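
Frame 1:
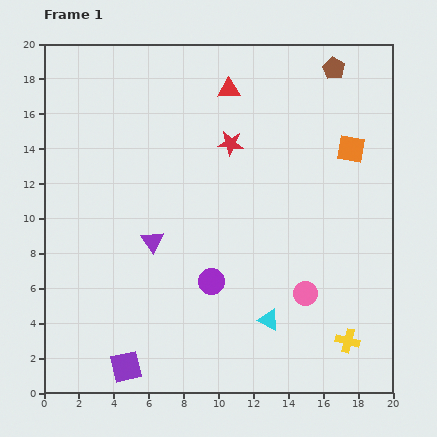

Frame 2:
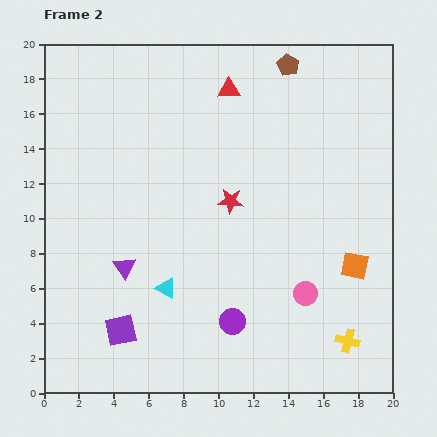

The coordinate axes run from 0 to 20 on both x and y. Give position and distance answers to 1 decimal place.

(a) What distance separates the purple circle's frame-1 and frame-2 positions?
2.6

The purple circle moved from (9.6, 6.4) to (10.8, 4.1), a distance of √(1.2² + 2.3²) ≈ 2.6.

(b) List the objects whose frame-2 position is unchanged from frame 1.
the red triangle, the yellow cross, the pink circle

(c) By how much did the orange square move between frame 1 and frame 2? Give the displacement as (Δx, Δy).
(0.2, -6.7)

The orange square was at (17.6, 14.0) in frame 1 and (17.8, 7.3) in frame 2.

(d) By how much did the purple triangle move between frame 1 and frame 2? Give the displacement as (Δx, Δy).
(-1.6, -1.5)

The purple triangle was at (6.2, 8.7) in frame 1 and (4.6, 7.2) in frame 2.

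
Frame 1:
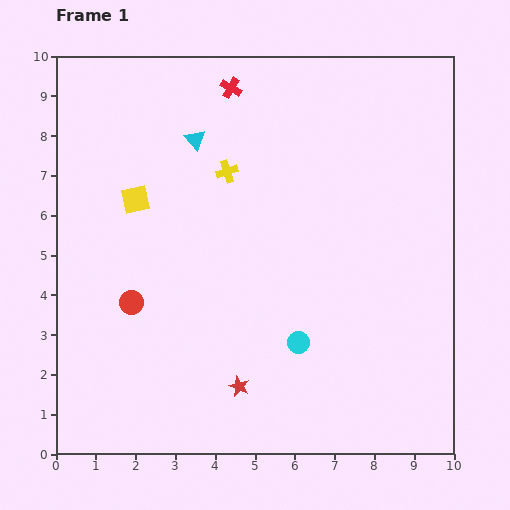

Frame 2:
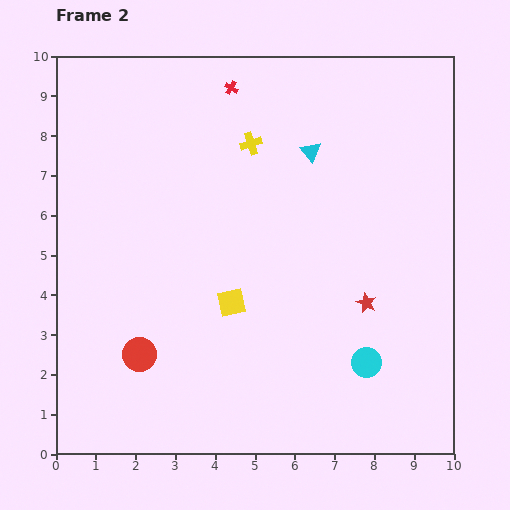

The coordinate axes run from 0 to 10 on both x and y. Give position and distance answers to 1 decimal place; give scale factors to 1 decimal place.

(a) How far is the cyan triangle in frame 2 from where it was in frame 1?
2.9

The cyan triangle moved from (3.5, 7.9) to (6.4, 7.6), a distance of √(2.9² + 0.3²) ≈ 2.9.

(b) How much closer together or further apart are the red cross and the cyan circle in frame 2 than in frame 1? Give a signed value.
+1.1

Distance in frame 1: 6.6. Distance in frame 2: 7.7.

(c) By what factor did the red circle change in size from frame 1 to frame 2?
1.4×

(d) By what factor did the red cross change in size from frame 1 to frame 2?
0.6×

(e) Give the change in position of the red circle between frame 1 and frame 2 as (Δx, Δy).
(0.2, -1.3)

The red circle was at (1.9, 3.8) in frame 1 and (2.1, 2.5) in frame 2.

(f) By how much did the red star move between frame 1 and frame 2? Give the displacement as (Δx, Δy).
(3.2, 2.1)

The red star was at (4.6, 1.7) in frame 1 and (7.8, 3.8) in frame 2.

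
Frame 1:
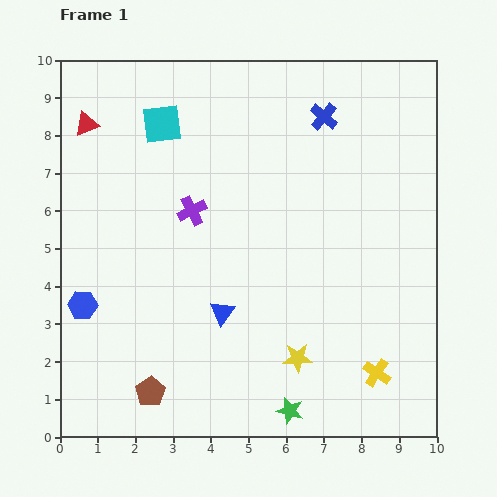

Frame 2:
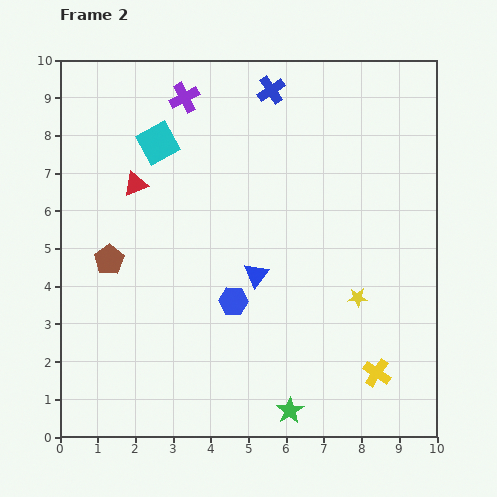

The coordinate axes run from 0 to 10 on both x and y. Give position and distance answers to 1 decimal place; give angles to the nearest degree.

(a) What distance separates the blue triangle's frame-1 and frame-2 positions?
1.3

The blue triangle moved from (4.3, 3.3) to (5.2, 4.3), a distance of √(0.9² + 1.0²) ≈ 1.3.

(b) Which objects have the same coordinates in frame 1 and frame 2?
the green star, the yellow cross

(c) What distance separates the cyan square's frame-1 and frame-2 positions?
0.5

The cyan square moved from (2.7, 8.3) to (2.6, 7.8), a distance of √(0.1² + 0.5²) ≈ 0.5.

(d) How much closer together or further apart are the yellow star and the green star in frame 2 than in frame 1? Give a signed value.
+2.1

Distance in frame 1: 1.4. Distance in frame 2: 3.5.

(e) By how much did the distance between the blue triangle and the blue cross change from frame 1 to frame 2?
-1.0

Distance in frame 1: 5.9. Distance in frame 2: 4.9.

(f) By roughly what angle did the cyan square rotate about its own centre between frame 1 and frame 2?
22° counter-clockwise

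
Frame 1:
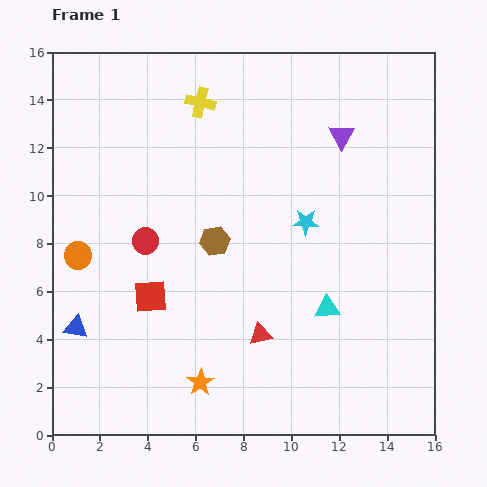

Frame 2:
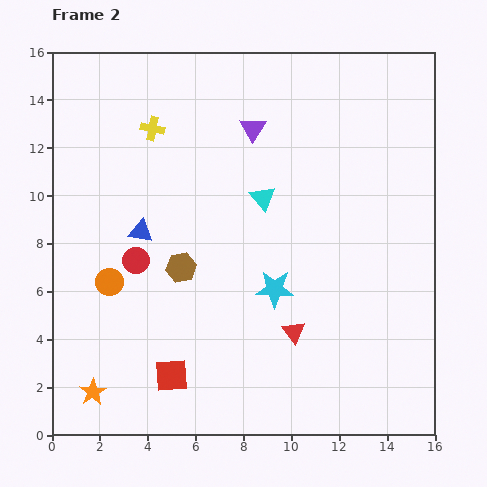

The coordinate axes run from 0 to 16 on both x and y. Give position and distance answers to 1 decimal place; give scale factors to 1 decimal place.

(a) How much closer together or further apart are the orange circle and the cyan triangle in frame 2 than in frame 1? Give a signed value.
-3.3

Distance in frame 1: 10.6. Distance in frame 2: 7.3.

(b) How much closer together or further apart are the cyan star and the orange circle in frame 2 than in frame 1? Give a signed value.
-2.7

Distance in frame 1: 9.6. Distance in frame 2: 6.9.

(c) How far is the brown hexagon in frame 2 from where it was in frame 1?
1.8

The brown hexagon moved from (6.8, 8.1) to (5.4, 7.0), a distance of √(1.4² + 1.1²) ≈ 1.8.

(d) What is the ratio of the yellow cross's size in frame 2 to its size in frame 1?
0.8×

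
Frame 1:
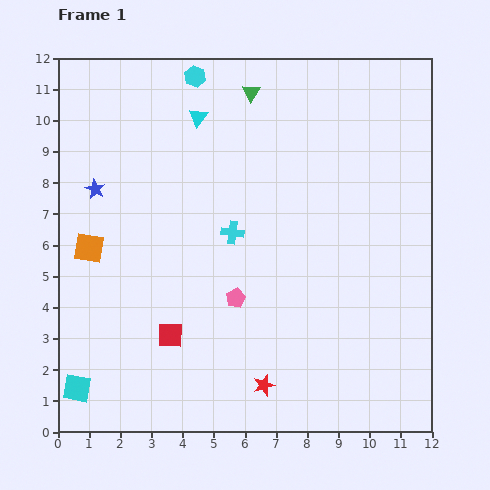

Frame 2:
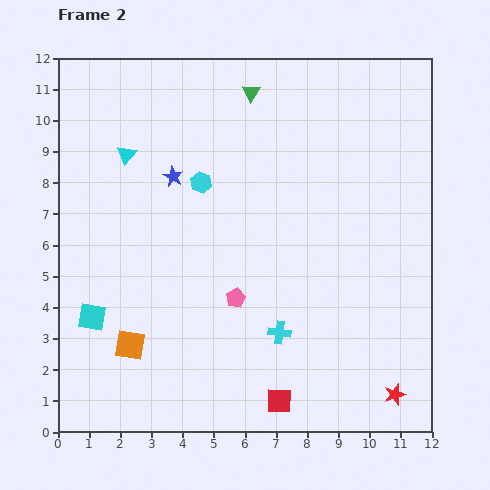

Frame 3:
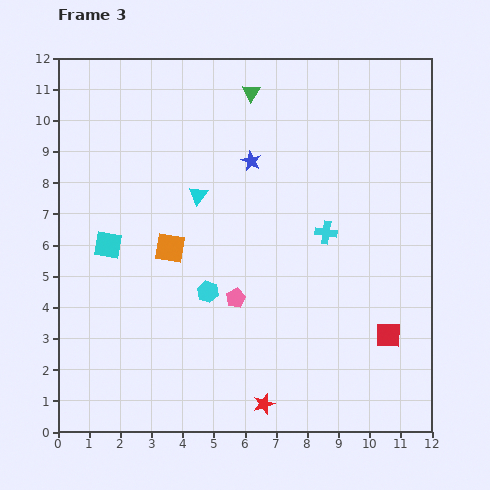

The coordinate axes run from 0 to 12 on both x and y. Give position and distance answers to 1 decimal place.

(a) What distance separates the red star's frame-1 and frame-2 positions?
4.2

The red star moved from (6.6, 1.5) to (10.8, 1.2), a distance of √(4.2² + 0.3²) ≈ 4.2.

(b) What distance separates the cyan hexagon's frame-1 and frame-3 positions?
6.9

The cyan hexagon moved from (4.4, 11.4) to (4.8, 4.5), a distance of √(0.4² + 6.9²) ≈ 6.9.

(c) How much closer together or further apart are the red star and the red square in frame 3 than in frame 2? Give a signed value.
+0.9

Distance in frame 2: 3.7. Distance in frame 3: 4.6.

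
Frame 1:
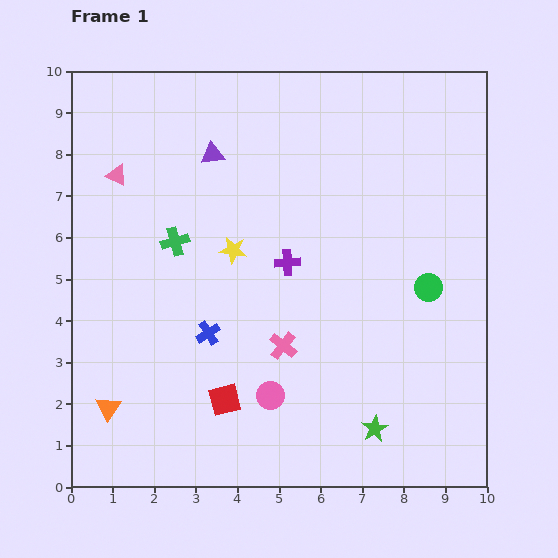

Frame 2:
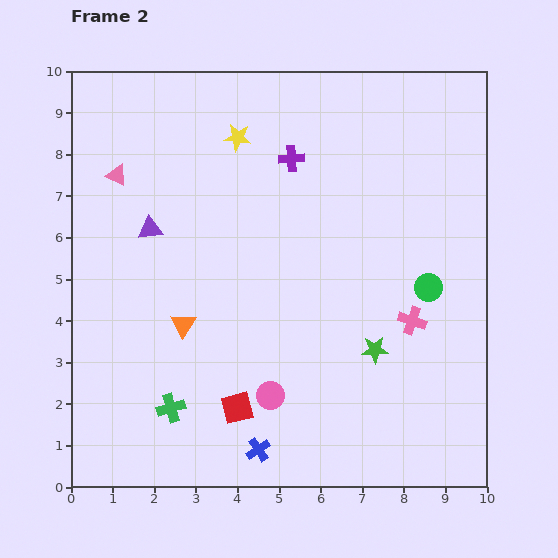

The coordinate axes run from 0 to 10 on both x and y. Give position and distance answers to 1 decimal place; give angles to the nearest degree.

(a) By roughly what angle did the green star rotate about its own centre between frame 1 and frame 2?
27° clockwise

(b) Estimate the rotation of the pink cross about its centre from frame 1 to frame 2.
20° counter-clockwise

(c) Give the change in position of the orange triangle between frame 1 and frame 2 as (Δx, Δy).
(1.8, 2.0)

The orange triangle was at (0.9, 1.9) in frame 1 and (2.7, 3.9) in frame 2.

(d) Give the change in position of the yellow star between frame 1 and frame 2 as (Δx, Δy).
(0.1, 2.7)

The yellow star was at (3.9, 5.7) in frame 1 and (4.0, 8.4) in frame 2.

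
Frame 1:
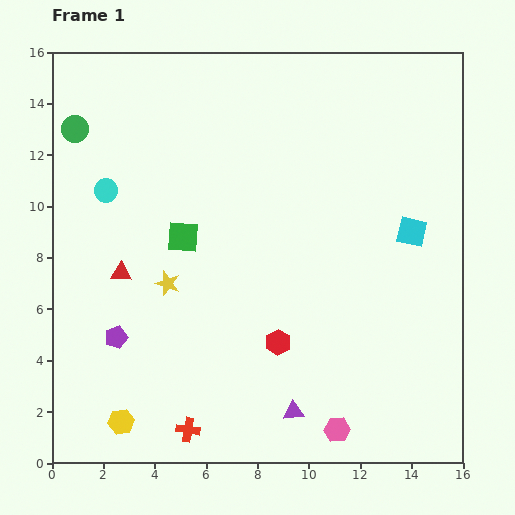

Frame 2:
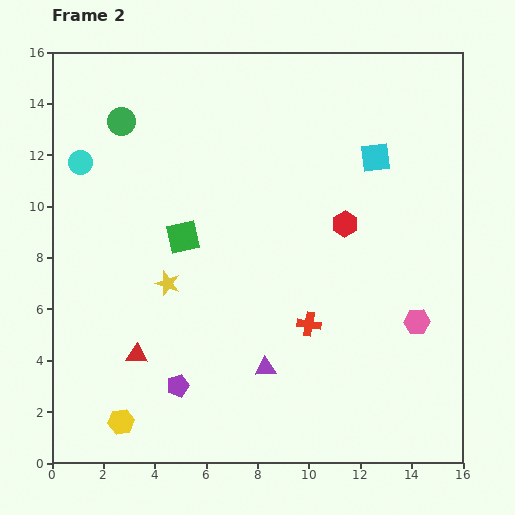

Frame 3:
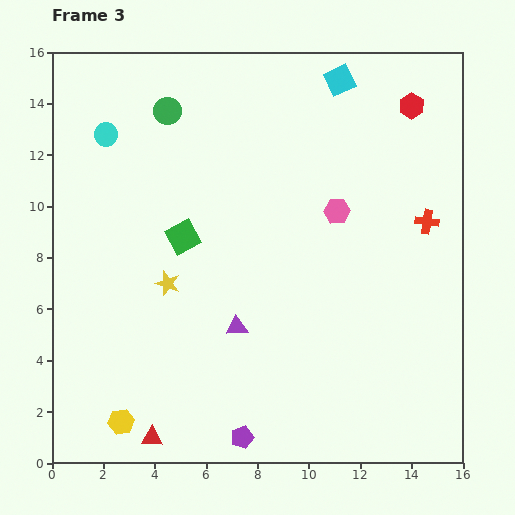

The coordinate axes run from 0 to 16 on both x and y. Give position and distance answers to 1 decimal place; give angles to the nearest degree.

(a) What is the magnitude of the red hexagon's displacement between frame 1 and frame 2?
5.3

The red hexagon moved from (8.8, 4.7) to (11.4, 9.3), a distance of √(2.6² + 4.6²) ≈ 5.3.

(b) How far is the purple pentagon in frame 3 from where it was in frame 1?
6.3

The purple pentagon moved from (2.5, 4.9) to (7.4, 1.0), a distance of √(4.9² + 3.9²) ≈ 6.3.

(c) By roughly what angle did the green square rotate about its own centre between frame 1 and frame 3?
33° counter-clockwise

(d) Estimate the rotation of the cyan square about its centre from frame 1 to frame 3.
39° counter-clockwise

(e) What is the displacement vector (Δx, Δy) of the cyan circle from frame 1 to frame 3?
(0.0, 2.2)

The cyan circle was at (2.1, 10.6) in frame 1 and (2.1, 12.8) in frame 3.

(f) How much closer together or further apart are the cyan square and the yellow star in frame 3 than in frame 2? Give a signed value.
+0.9

Distance in frame 2: 9.5. Distance in frame 3: 10.4.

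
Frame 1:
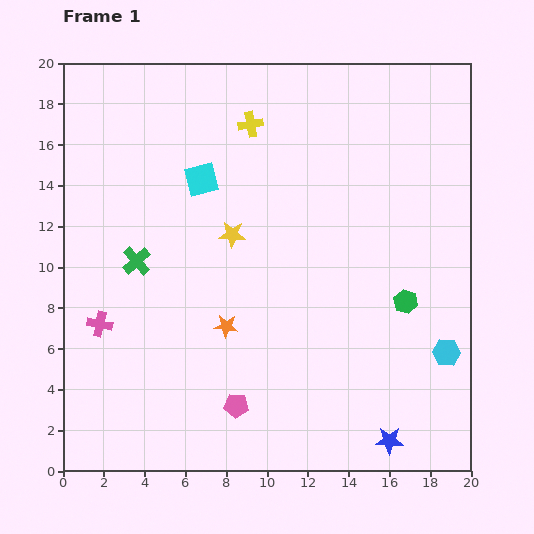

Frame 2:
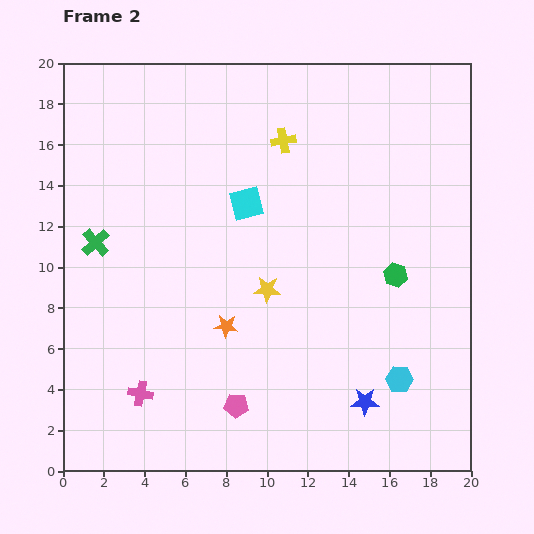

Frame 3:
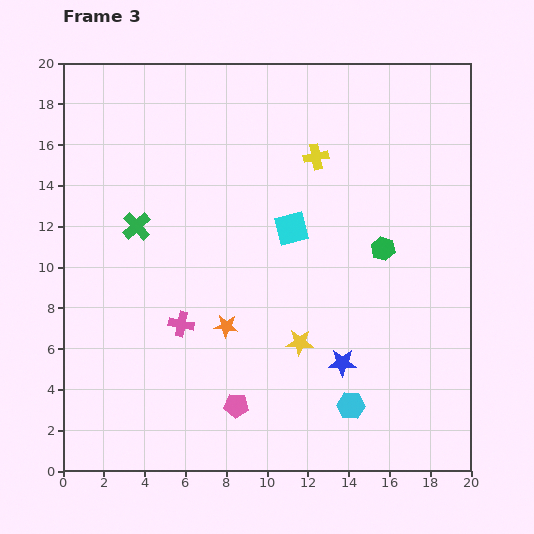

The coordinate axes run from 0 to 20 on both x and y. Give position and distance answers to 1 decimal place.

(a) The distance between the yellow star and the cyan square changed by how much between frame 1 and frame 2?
+1.2

Distance in frame 1: 3.1. Distance in frame 2: 4.3.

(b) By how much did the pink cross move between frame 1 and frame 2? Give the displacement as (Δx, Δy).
(2.0, -3.4)

The pink cross was at (1.8, 7.2) in frame 1 and (3.8, 3.8) in frame 2.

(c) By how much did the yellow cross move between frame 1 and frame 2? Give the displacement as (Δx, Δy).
(1.6, -0.8)

The yellow cross was at (9.2, 17.0) in frame 1 and (10.8, 16.2) in frame 2.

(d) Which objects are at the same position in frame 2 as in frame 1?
the orange star, the pink pentagon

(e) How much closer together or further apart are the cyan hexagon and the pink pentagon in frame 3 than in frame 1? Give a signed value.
-5.0

Distance in frame 1: 10.6. Distance in frame 3: 5.6.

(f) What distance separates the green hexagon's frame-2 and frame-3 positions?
1.4

The green hexagon moved from (16.3, 9.6) to (15.7, 10.9), a distance of √(0.6² + 1.3²) ≈ 1.4.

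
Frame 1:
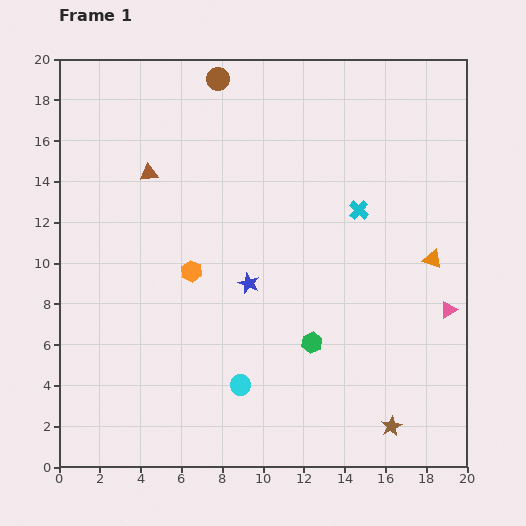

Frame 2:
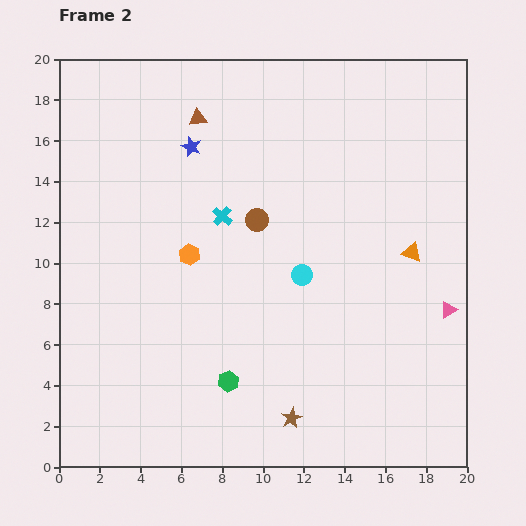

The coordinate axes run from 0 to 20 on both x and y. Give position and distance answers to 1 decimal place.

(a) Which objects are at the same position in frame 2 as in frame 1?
the pink triangle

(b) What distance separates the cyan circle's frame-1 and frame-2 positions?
6.2

The cyan circle moved from (8.9, 4.0) to (11.9, 9.4), a distance of √(3.0² + 5.4²) ≈ 6.2.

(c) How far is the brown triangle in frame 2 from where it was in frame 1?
3.6

The brown triangle moved from (4.4, 14.4) to (6.8, 17.1), a distance of √(2.4² + 2.7²) ≈ 3.6.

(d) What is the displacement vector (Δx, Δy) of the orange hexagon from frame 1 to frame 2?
(-0.1, 0.8)

The orange hexagon was at (6.5, 9.6) in frame 1 and (6.4, 10.4) in frame 2.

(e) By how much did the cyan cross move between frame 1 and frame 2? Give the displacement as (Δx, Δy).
(-6.7, -0.3)

The cyan cross was at (14.7, 12.6) in frame 1 and (8.0, 12.3) in frame 2.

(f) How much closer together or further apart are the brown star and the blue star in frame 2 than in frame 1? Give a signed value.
+4.3

Distance in frame 1: 9.9. Distance in frame 2: 14.2.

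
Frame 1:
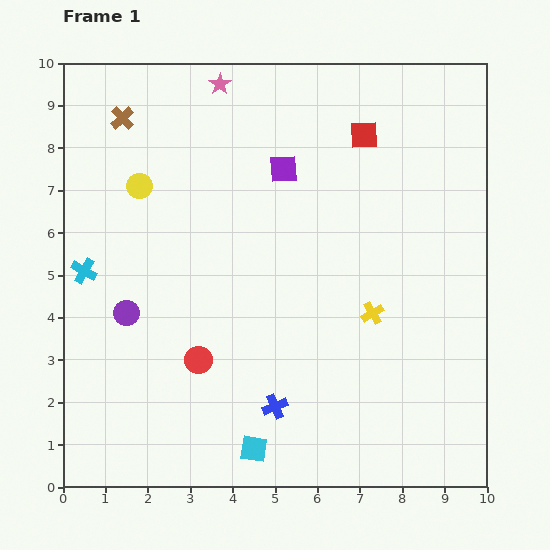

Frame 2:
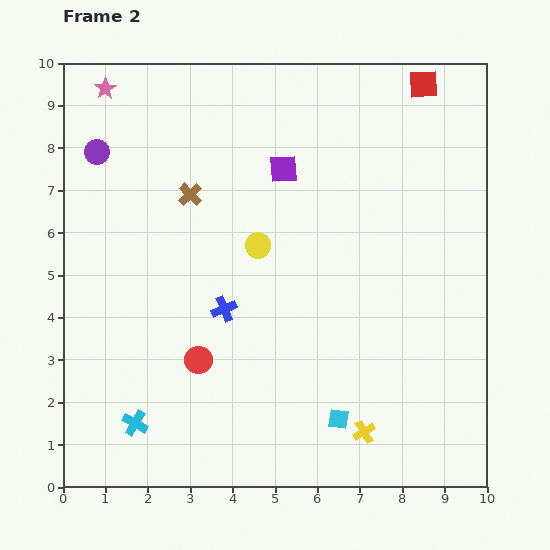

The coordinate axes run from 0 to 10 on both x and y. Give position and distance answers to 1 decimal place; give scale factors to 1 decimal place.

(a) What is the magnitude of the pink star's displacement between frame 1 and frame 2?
2.7

The pink star moved from (3.7, 9.5) to (1.0, 9.4), a distance of √(2.7² + 0.1²) ≈ 2.7.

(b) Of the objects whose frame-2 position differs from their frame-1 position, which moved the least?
the red square

(moved 1.8)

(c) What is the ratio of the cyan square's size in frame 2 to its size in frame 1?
0.7×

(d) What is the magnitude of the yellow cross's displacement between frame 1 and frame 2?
2.8

The yellow cross moved from (7.3, 4.1) to (7.1, 1.3), a distance of √(0.2² + 2.8²) ≈ 2.8.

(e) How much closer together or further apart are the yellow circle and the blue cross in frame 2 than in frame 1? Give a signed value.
-4.4

Distance in frame 1: 6.1. Distance in frame 2: 1.7.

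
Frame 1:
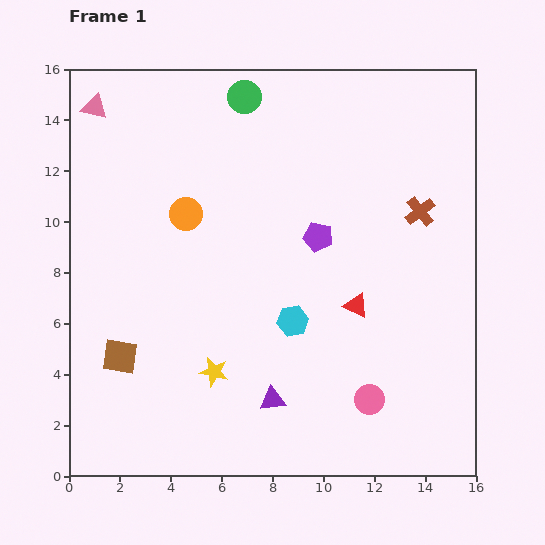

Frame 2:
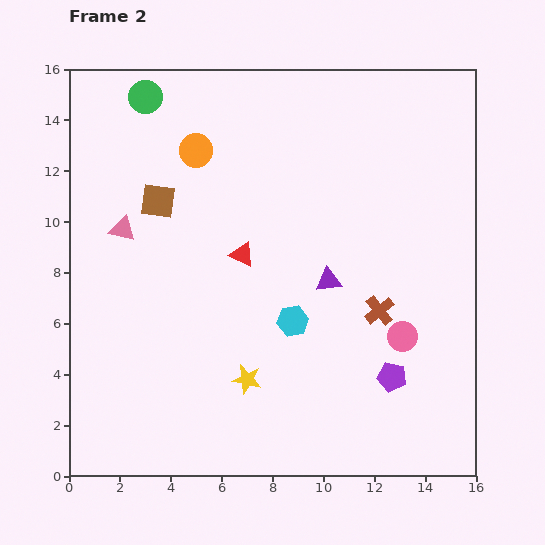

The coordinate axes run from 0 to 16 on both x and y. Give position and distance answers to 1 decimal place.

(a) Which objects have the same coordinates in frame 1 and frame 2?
the cyan hexagon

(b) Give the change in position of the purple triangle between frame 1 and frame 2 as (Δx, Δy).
(2.2, 4.7)

The purple triangle was at (8.0, 3.0) in frame 1 and (10.2, 7.7) in frame 2.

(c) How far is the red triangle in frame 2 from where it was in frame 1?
4.9

The red triangle moved from (11.3, 6.7) to (6.8, 8.7), a distance of √(4.5² + 2.0²) ≈ 4.9.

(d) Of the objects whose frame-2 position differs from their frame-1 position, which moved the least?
the yellow star

(moved 1.3)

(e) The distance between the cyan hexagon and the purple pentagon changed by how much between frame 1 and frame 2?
+1.1

Distance in frame 1: 3.4. Distance in frame 2: 4.5.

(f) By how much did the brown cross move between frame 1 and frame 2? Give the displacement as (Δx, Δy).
(-1.6, -3.9)

The brown cross was at (13.8, 10.4) in frame 1 and (12.2, 6.5) in frame 2.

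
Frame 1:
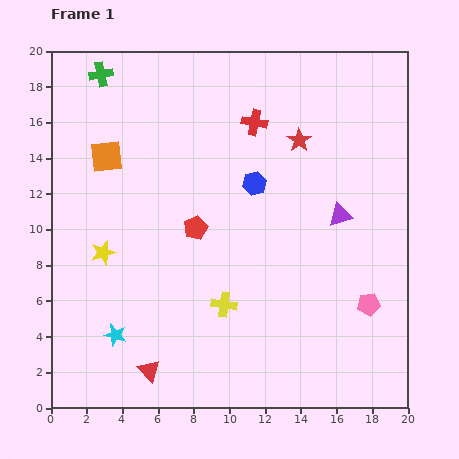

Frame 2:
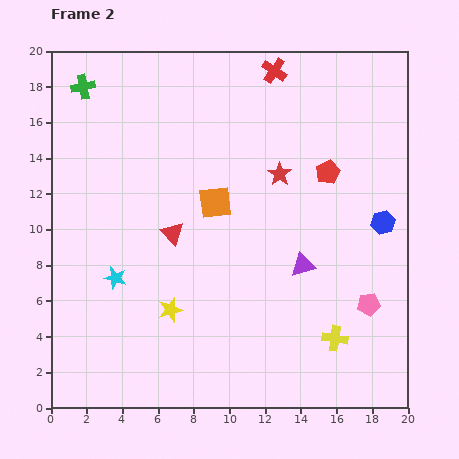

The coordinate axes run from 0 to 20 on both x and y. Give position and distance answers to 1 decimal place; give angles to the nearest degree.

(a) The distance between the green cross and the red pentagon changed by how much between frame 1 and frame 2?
+4.4

Distance in frame 1: 10.1. Distance in frame 2: 14.5.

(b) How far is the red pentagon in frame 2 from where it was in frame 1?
8.0

The red pentagon moved from (8.1, 10.1) to (15.5, 13.2), a distance of √(7.4² + 3.1²) ≈ 8.0.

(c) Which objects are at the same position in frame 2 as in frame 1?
the pink pentagon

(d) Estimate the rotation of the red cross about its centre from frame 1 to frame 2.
23° clockwise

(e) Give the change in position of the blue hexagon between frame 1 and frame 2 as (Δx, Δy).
(7.2, -2.2)

The blue hexagon was at (11.4, 12.6) in frame 1 and (18.6, 10.4) in frame 2.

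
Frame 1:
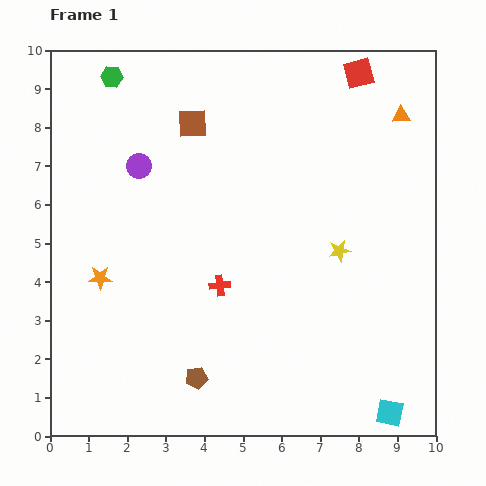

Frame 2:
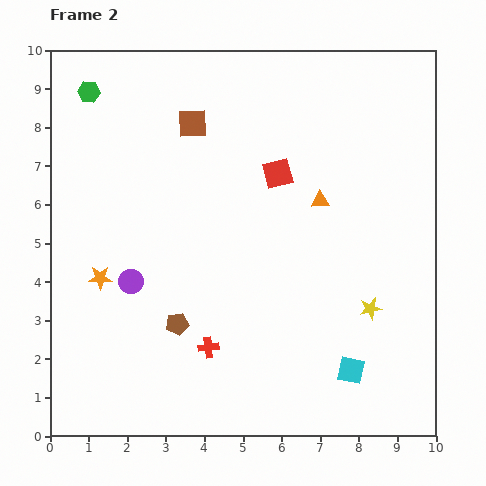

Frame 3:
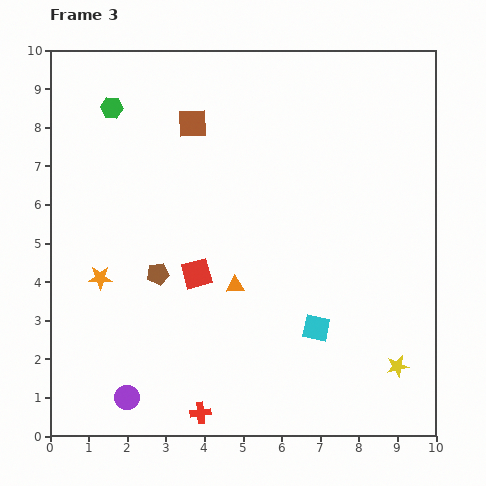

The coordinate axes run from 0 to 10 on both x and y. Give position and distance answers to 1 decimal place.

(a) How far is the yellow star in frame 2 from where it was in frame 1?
1.7

The yellow star moved from (7.5, 4.8) to (8.3, 3.3), a distance of √(0.8² + 1.5²) ≈ 1.7.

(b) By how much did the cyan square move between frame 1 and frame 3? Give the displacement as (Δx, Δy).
(-1.9, 2.2)

The cyan square was at (8.8, 0.6) in frame 1 and (6.9, 2.8) in frame 3.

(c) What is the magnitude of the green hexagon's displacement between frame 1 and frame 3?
0.8

The green hexagon moved from (1.6, 9.3) to (1.6, 8.5), a distance of √(0.0² + 0.8²) ≈ 0.8.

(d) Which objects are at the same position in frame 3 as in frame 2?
the orange star, the brown square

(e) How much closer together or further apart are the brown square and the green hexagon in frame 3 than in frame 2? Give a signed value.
-0.7

Distance in frame 2: 2.8. Distance in frame 3: 2.1.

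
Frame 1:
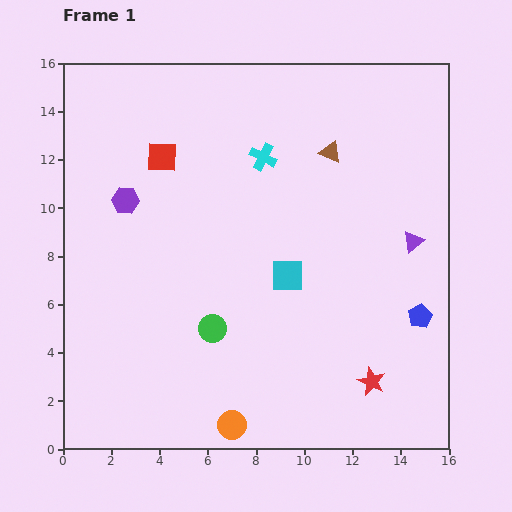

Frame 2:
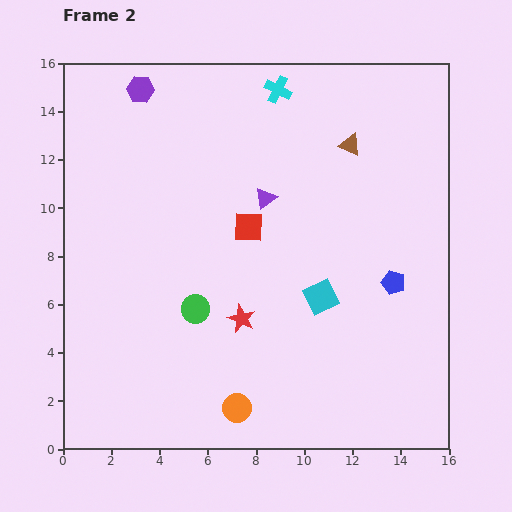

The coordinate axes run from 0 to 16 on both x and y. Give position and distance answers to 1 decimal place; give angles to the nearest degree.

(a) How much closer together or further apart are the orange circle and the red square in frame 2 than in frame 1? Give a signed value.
-4.0

Distance in frame 1: 11.5. Distance in frame 2: 7.5.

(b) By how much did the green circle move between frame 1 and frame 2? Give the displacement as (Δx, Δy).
(-0.7, 0.8)

The green circle was at (6.2, 5.0) in frame 1 and (5.5, 5.8) in frame 2.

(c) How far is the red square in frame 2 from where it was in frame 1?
4.6

The red square moved from (4.1, 12.1) to (7.7, 9.2), a distance of √(3.6² + 2.9²) ≈ 4.6.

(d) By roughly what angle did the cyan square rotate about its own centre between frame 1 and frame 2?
27° counter-clockwise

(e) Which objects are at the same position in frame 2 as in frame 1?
none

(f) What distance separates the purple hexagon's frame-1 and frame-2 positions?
4.6

The purple hexagon moved from (2.6, 10.3) to (3.2, 14.9), a distance of √(0.6² + 4.6²) ≈ 4.6.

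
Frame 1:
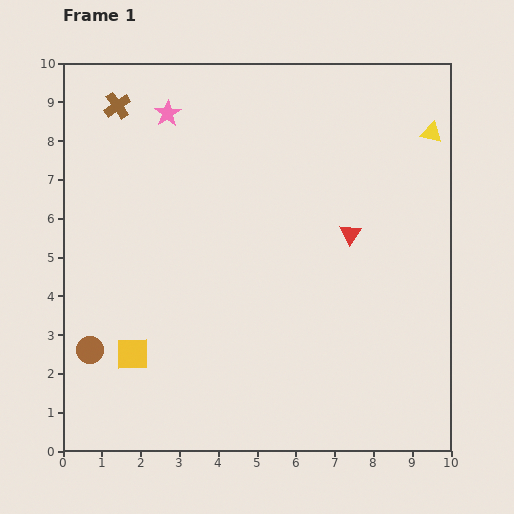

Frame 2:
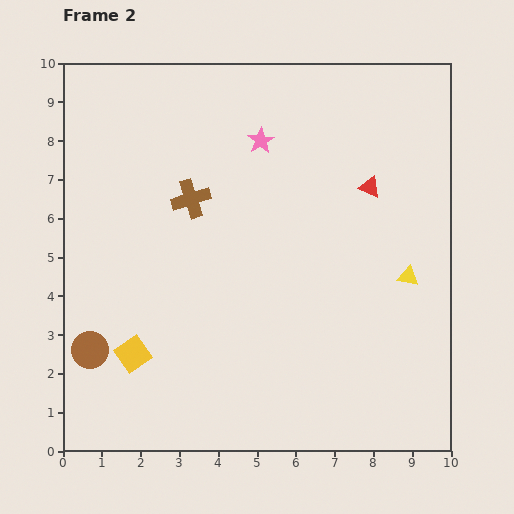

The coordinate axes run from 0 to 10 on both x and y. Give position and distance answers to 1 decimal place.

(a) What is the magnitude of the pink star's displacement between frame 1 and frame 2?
2.5

The pink star moved from (2.7, 8.7) to (5.1, 8.0), a distance of √(2.4² + 0.7²) ≈ 2.5.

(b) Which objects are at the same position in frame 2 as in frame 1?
the brown circle, the yellow square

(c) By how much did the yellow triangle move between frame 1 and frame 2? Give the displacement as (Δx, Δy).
(-0.6, -3.7)

The yellow triangle was at (9.5, 8.2) in frame 1 and (8.9, 4.5) in frame 2.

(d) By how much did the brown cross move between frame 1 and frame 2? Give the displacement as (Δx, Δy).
(1.9, -2.4)

The brown cross was at (1.4, 8.9) in frame 1 and (3.3, 6.5) in frame 2.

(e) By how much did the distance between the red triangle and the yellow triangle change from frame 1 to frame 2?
-0.8

Distance in frame 1: 3.3. Distance in frame 2: 2.5.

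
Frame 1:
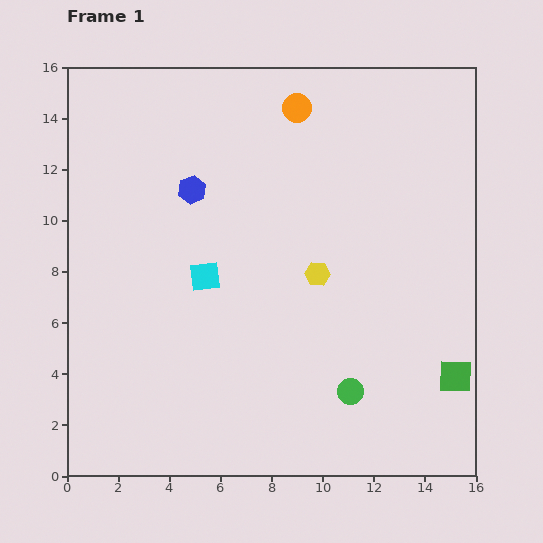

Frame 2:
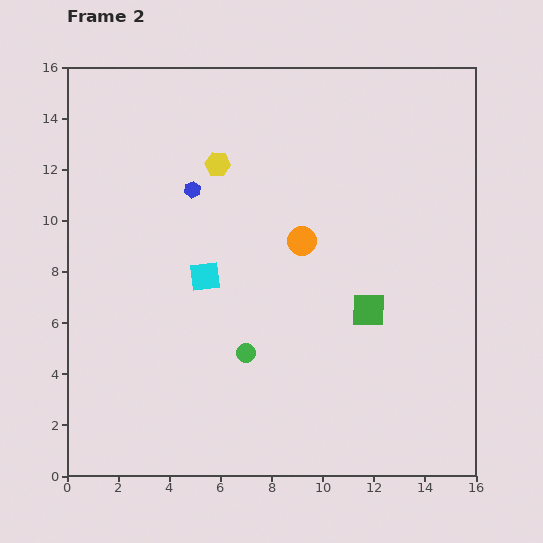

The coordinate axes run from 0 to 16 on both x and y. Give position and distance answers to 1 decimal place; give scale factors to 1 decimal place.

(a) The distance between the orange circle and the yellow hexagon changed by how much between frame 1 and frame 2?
-2.0

Distance in frame 1: 6.5. Distance in frame 2: 4.5.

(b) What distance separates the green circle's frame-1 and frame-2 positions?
4.4

The green circle moved from (11.1, 3.3) to (7.0, 4.8), a distance of √(4.1² + 1.5²) ≈ 4.4.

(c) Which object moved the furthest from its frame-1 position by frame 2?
the yellow hexagon

(moved 5.8; next 5.2)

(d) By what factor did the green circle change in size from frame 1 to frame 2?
0.7×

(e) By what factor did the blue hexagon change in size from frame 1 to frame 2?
0.6×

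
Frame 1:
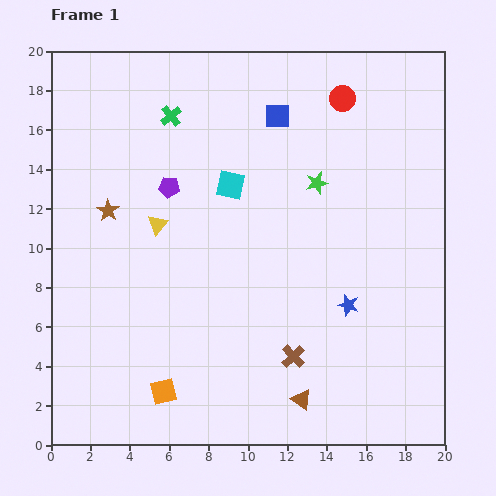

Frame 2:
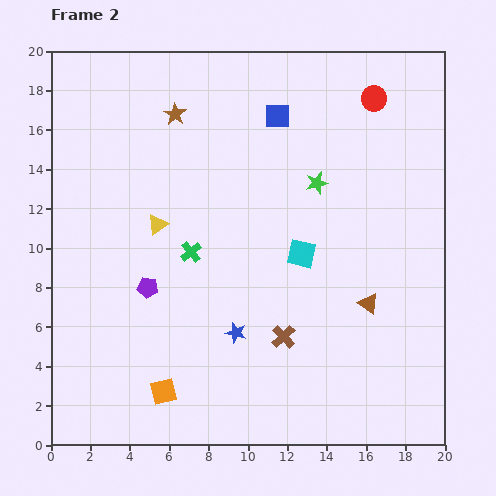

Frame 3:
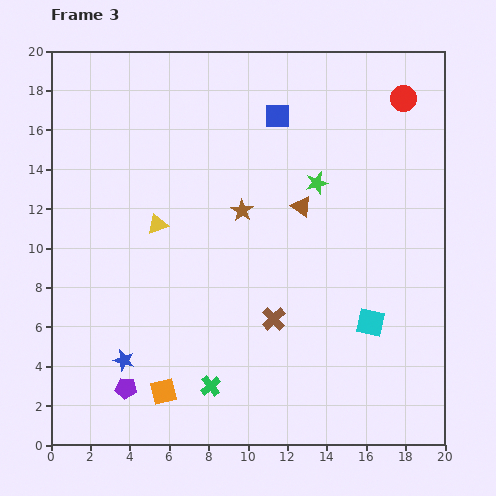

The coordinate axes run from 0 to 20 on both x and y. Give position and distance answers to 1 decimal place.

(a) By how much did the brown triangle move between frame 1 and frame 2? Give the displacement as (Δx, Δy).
(3.4, 4.9)

The brown triangle was at (12.7, 2.3) in frame 1 and (16.1, 7.2) in frame 2.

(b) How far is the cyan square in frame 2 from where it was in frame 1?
5.0

The cyan square moved from (9.1, 13.2) to (12.7, 9.7), a distance of √(3.6² + 3.5²) ≈ 5.0.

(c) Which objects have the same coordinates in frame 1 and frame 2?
the orange square, the green star, the yellow triangle, the blue square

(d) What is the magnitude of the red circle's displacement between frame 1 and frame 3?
3.1

The red circle moved from (14.8, 17.6) to (17.9, 17.6), a distance of √(3.1² + 0.0²) ≈ 3.1.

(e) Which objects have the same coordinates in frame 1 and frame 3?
the orange square, the green star, the yellow triangle, the blue square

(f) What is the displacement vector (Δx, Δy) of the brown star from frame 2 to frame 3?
(3.4, -4.9)

The brown star was at (6.3, 16.8) in frame 2 and (9.7, 11.9) in frame 3.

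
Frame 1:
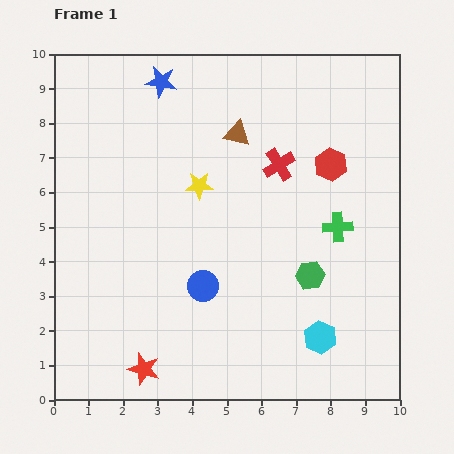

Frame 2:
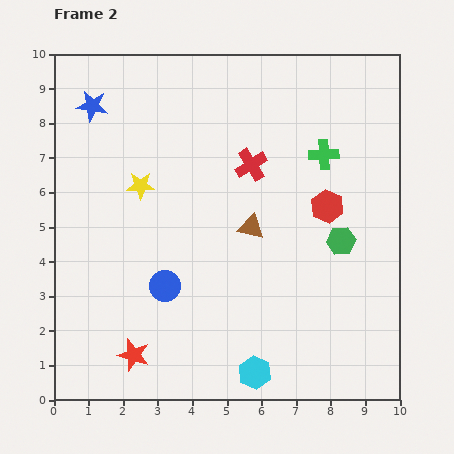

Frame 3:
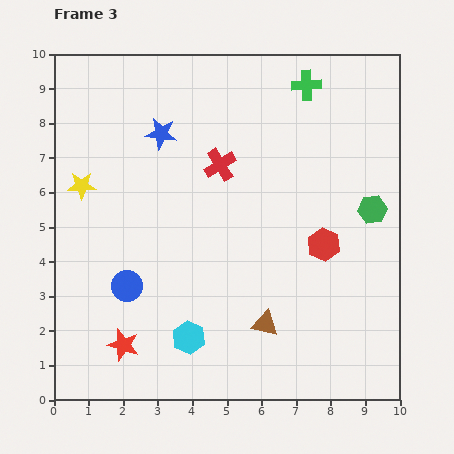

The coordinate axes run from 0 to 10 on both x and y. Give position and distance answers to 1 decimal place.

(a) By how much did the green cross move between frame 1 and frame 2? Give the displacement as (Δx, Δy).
(-0.4, 2.1)

The green cross was at (8.2, 5.0) in frame 1 and (7.8, 7.1) in frame 2.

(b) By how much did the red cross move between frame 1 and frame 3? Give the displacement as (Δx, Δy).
(-1.7, 0.0)

The red cross was at (6.5, 6.8) in frame 1 and (4.8, 6.8) in frame 3.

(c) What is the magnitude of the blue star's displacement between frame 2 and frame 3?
2.2

The blue star moved from (1.1, 8.5) to (3.1, 7.7), a distance of √(2.0² + 0.8²) ≈ 2.2.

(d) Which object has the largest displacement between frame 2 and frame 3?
the brown triangle

(moved 2.8; next 2.2)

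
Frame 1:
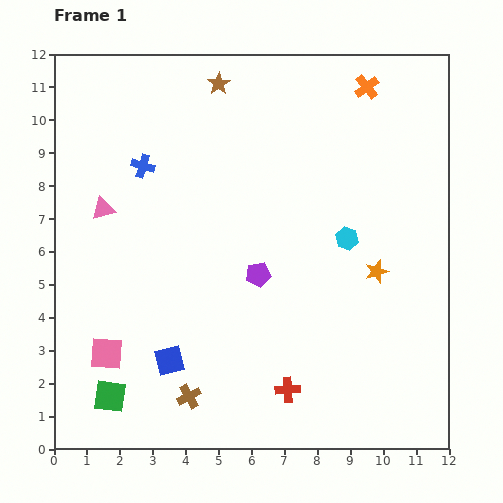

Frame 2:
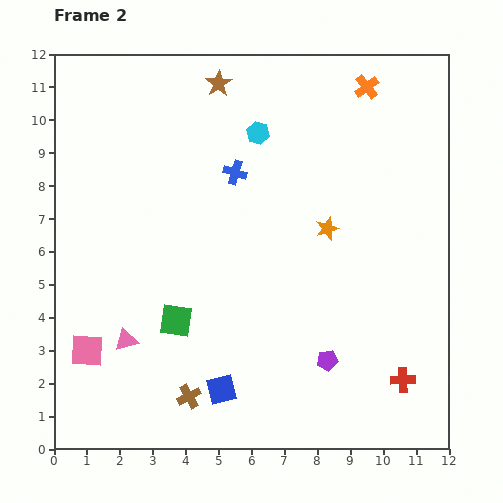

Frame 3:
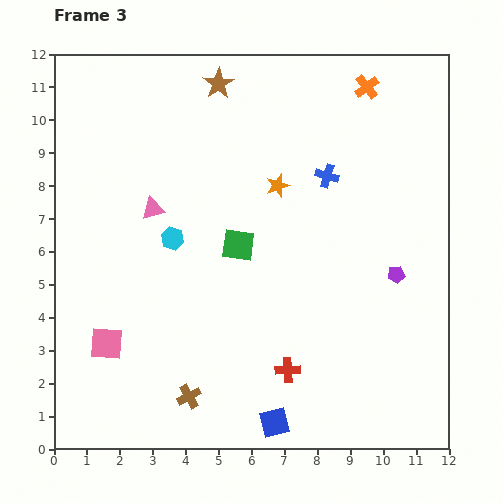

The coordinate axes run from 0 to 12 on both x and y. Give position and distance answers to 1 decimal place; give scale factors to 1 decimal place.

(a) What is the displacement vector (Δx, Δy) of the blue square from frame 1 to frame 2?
(1.6, -0.9)

The blue square was at (3.5, 2.7) in frame 1 and (5.1, 1.8) in frame 2.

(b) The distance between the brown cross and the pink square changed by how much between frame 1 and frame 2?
+0.6

Distance in frame 1: 2.8. Distance in frame 2: 3.4.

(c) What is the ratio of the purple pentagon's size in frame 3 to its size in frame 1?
0.7×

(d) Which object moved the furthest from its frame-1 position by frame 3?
the green square

(moved 6.0; next 5.6)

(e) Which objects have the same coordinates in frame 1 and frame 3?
the brown cross, the brown star, the orange cross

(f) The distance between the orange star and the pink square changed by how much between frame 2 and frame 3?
-1.1

Distance in frame 2: 8.2. Distance in frame 3: 7.1.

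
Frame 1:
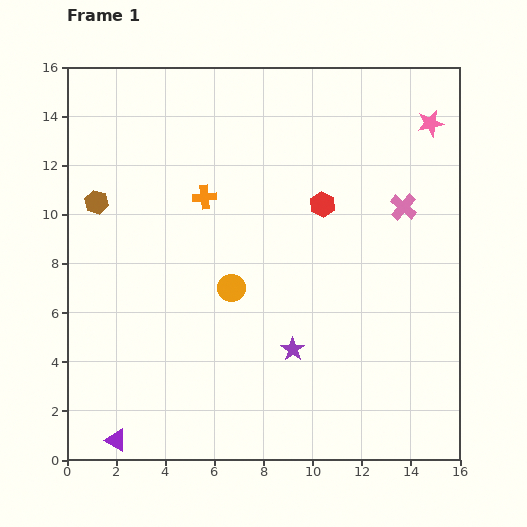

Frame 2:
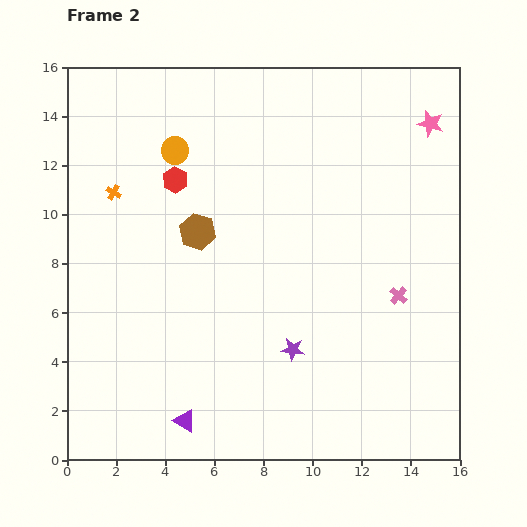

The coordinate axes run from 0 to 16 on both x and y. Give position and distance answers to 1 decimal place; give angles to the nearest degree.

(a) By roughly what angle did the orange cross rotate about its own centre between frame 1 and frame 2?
37° clockwise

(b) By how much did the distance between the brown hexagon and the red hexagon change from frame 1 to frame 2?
-6.9

Distance in frame 1: 9.2. Distance in frame 2: 2.3.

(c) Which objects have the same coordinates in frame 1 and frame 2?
the purple star, the pink star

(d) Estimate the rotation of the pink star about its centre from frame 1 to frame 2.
27° clockwise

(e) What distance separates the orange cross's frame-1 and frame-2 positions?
3.7

The orange cross moved from (5.6, 10.7) to (1.9, 10.9), a distance of √(3.7² + 0.2²) ≈ 3.7.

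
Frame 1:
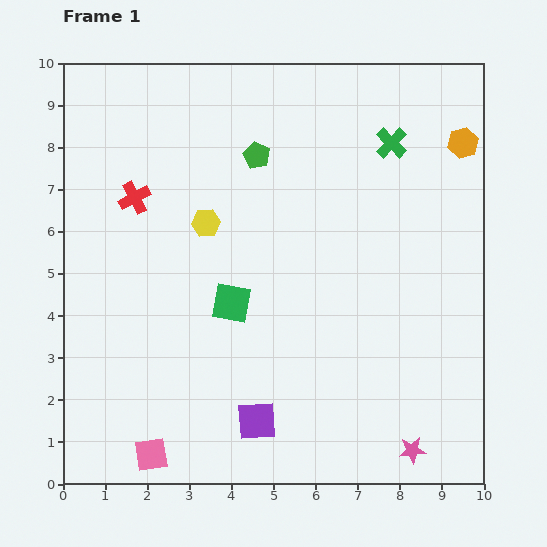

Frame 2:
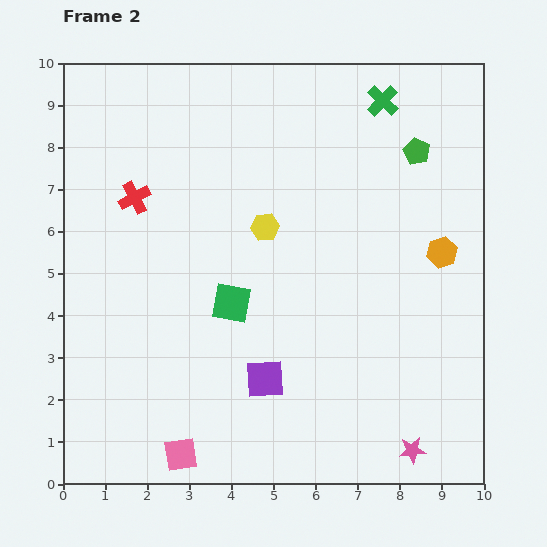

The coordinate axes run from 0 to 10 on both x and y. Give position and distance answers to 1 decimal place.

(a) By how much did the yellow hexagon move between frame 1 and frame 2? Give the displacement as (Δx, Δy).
(1.4, -0.1)

The yellow hexagon was at (3.4, 6.2) in frame 1 and (4.8, 6.1) in frame 2.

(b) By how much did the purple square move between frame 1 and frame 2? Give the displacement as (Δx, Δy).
(0.2, 1.0)

The purple square was at (4.6, 1.5) in frame 1 and (4.8, 2.5) in frame 2.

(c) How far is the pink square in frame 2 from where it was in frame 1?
0.7

The pink square moved from (2.1, 0.7) to (2.8, 0.7), a distance of √(0.7² + 0.0²) ≈ 0.7.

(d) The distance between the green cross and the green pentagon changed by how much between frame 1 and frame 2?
-1.8

Distance in frame 1: 3.2. Distance in frame 2: 1.4.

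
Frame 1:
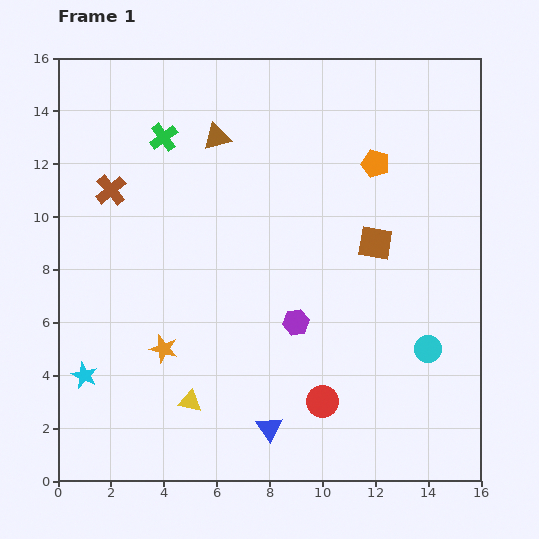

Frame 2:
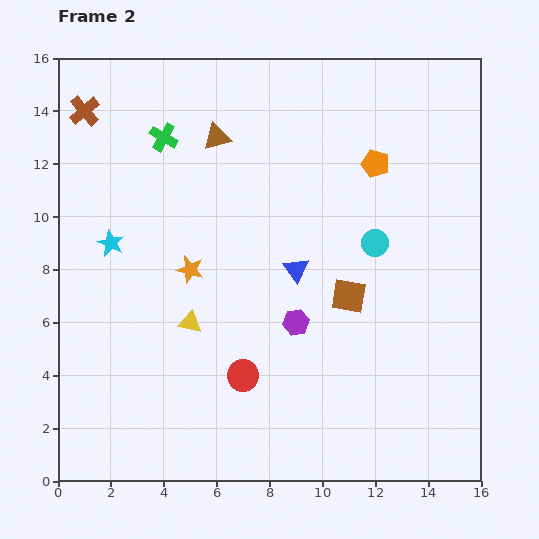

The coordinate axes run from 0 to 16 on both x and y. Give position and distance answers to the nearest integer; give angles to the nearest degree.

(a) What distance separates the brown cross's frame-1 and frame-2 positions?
3

The brown cross moved from (2, 11) to (1, 14), a distance of √(1² + 3²) ≈ 3.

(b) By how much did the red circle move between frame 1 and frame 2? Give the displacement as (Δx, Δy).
(-3, 1)

The red circle was at (10, 3) in frame 1 and (7, 4) in frame 2.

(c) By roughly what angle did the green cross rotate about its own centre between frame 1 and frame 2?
24° counter-clockwise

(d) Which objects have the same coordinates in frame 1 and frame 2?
the orange pentagon, the green cross, the purple hexagon, the brown triangle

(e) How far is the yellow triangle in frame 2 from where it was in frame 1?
3

The yellow triangle moved from (5, 3) to (5, 6), a distance of √(0² + 3²) ≈ 3.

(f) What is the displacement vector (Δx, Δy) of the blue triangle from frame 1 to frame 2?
(1, 6)

The blue triangle was at (8, 2) in frame 1 and (9, 8) in frame 2.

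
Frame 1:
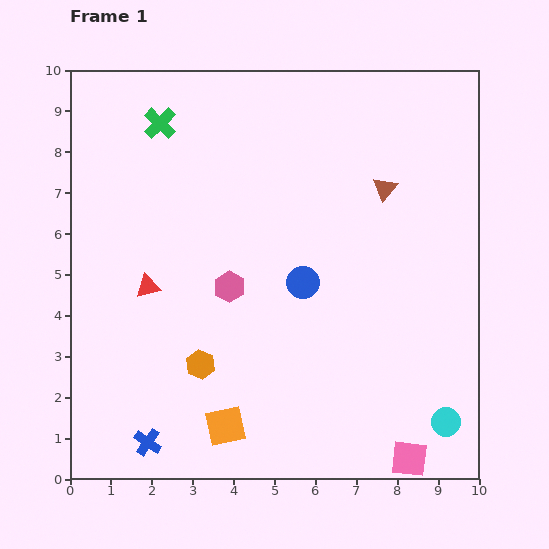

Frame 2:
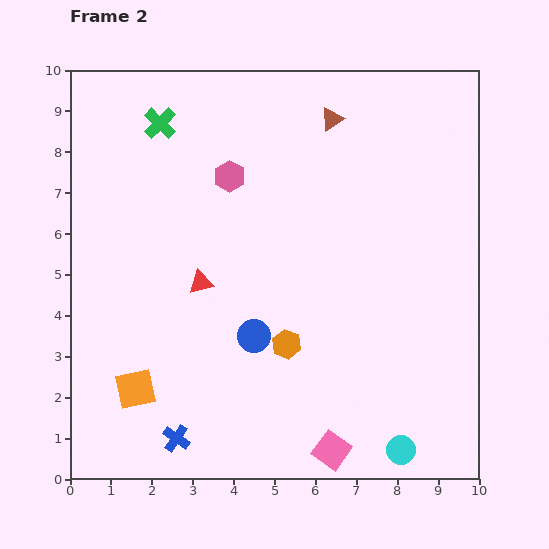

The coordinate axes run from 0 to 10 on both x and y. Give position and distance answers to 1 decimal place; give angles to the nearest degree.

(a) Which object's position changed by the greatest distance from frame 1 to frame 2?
the pink hexagon

(moved 2.7; next 2.4)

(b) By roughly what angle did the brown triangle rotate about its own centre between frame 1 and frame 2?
19° clockwise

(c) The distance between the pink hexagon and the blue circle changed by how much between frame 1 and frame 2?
+2.1

Distance in frame 1: 1.8. Distance in frame 2: 3.9.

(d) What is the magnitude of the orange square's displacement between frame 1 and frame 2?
2.4

The orange square moved from (3.8, 1.3) to (1.6, 2.2), a distance of √(2.2² + 0.9²) ≈ 2.4.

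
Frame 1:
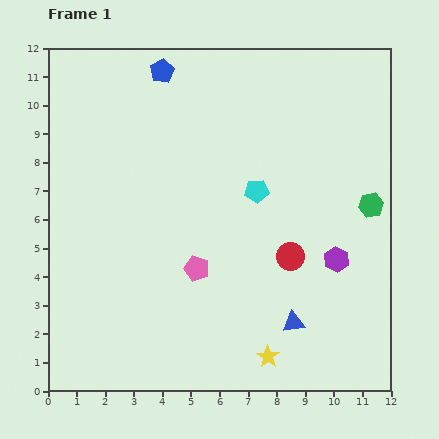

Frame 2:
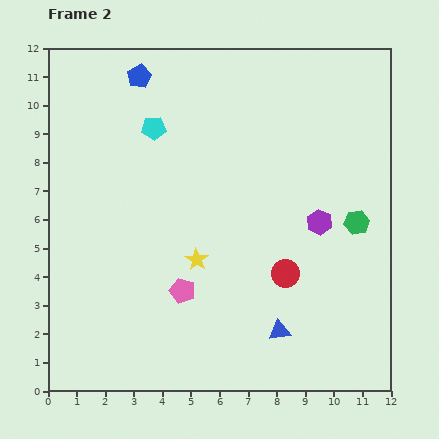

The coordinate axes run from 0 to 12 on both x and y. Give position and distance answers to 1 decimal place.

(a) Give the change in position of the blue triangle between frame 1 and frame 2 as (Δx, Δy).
(-0.5, -0.3)

The blue triangle was at (8.6, 2.4) in frame 1 and (8.1, 2.1) in frame 2.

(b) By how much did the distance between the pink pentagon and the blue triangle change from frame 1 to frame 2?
-0.2

Distance in frame 1: 3.9. Distance in frame 2: 3.7.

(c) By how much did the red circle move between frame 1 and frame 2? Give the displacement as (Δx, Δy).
(-0.2, -0.6)

The red circle was at (8.5, 4.7) in frame 1 and (8.3, 4.1) in frame 2.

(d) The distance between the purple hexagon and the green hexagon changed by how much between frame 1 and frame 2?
-0.9

Distance in frame 1: 2.2. Distance in frame 2: 1.3.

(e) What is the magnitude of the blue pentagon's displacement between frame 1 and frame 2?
0.8

The blue pentagon moved from (4.0, 11.2) to (3.2, 11.0), a distance of √(0.8² + 0.2²) ≈ 0.8.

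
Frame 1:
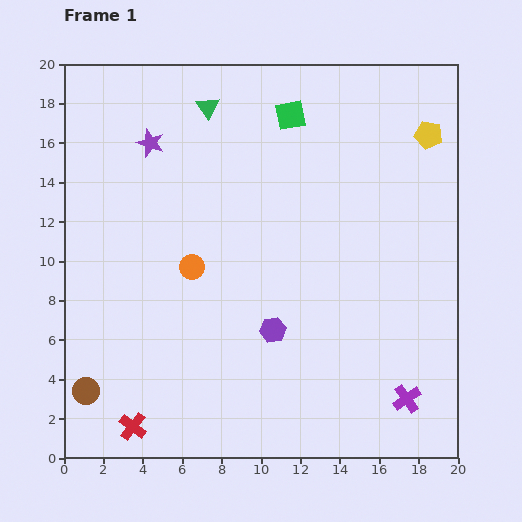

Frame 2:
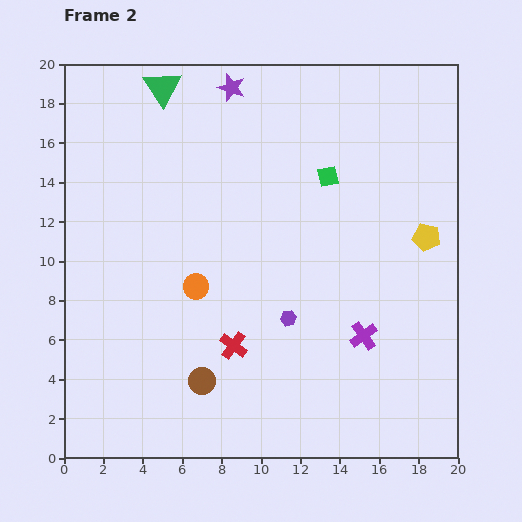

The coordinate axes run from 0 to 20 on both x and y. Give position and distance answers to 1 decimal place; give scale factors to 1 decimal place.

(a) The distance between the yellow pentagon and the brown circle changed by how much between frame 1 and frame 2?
-8.2

Distance in frame 1: 21.7. Distance in frame 2: 13.5.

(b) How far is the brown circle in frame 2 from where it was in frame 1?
5.9

The brown circle moved from (1.1, 3.4) to (7.0, 3.9), a distance of √(5.9² + 0.5²) ≈ 5.9.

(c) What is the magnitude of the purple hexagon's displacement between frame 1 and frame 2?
1.0

The purple hexagon moved from (10.6, 6.5) to (11.4, 7.1), a distance of √(0.8² + 0.6²) ≈ 1.0.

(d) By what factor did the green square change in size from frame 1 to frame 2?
0.7×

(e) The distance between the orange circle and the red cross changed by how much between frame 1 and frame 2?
-5.0

Distance in frame 1: 8.6. Distance in frame 2: 3.6.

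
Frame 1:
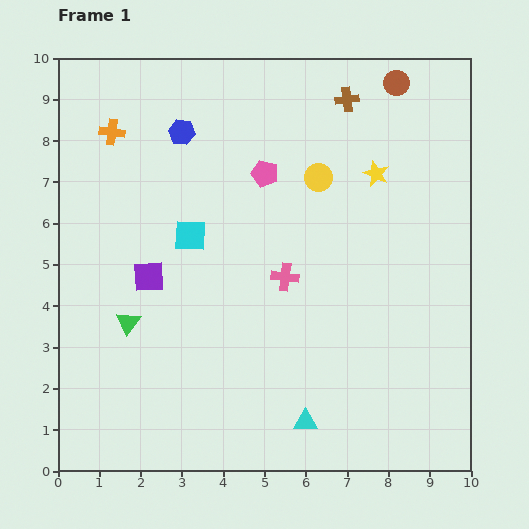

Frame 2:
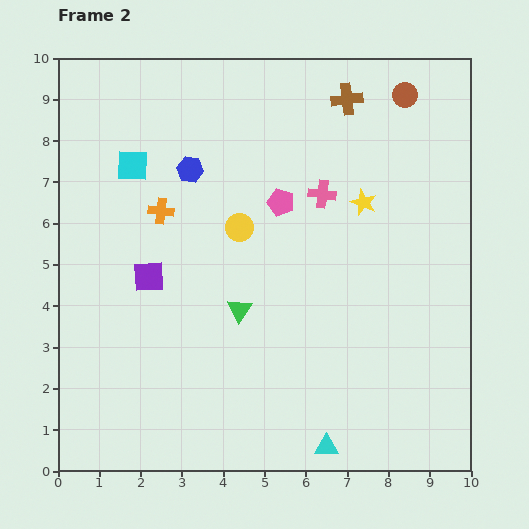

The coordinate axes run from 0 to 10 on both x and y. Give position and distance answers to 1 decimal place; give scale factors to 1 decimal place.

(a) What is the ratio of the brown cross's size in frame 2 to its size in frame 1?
1.3×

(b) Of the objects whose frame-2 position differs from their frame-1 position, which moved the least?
the brown circle

(moved 0.4)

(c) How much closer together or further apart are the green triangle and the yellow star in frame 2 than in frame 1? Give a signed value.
-3.0

Distance in frame 1: 7.0. Distance in frame 2: 4.0.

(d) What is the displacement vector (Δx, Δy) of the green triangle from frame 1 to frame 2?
(2.7, 0.3)

The green triangle was at (1.7, 3.6) in frame 1 and (4.4, 3.9) in frame 2.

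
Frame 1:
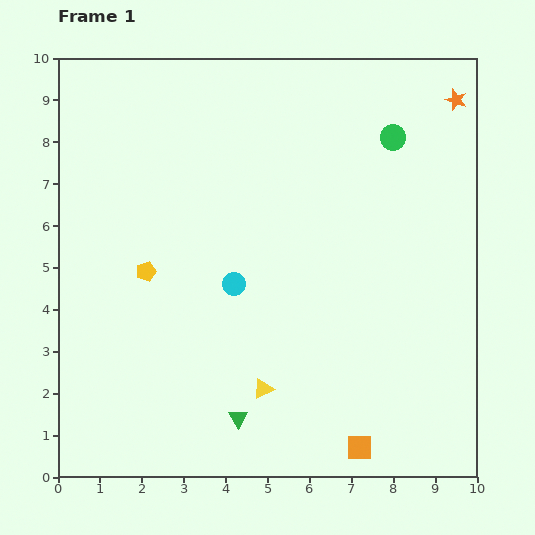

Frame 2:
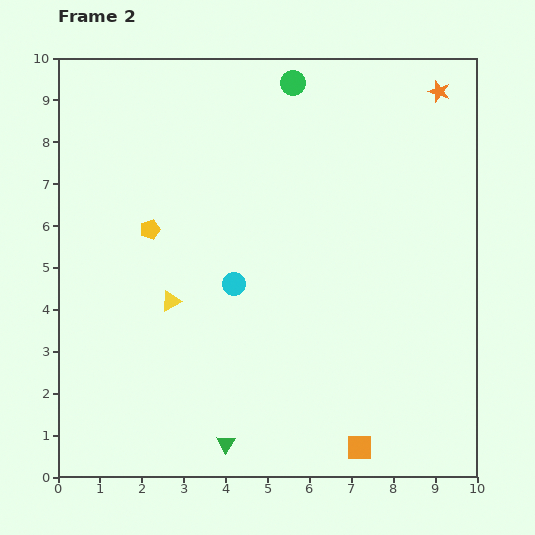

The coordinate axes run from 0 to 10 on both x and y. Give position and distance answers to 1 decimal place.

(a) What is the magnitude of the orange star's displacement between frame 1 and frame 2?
0.4

The orange star moved from (9.5, 9.0) to (9.1, 9.2), a distance of √(0.4² + 0.2²) ≈ 0.4.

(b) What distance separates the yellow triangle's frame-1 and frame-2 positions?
3.0

The yellow triangle moved from (4.9, 2.1) to (2.7, 4.2), a distance of √(2.2² + 2.1²) ≈ 3.0.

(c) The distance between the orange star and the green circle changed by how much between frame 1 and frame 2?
+1.8

Distance in frame 1: 1.7. Distance in frame 2: 3.5.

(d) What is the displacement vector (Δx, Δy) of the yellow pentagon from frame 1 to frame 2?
(0.1, 1.0)

The yellow pentagon was at (2.1, 4.9) in frame 1 and (2.2, 5.9) in frame 2.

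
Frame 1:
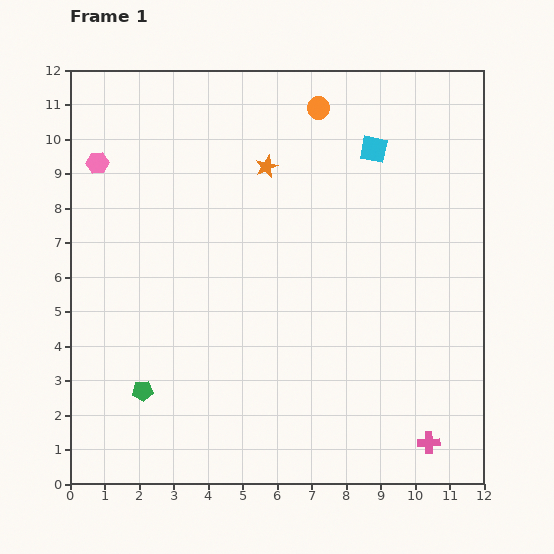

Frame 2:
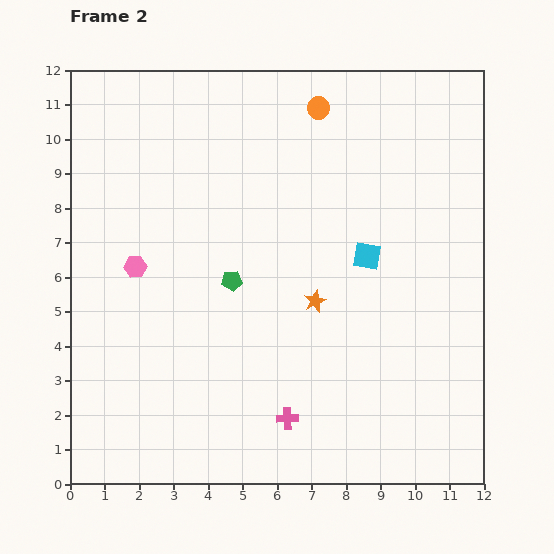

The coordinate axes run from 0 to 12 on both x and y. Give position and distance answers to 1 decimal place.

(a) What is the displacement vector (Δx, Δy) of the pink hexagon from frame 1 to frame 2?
(1.1, -3.0)

The pink hexagon was at (0.8, 9.3) in frame 1 and (1.9, 6.3) in frame 2.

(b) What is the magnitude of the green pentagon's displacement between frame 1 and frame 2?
4.1

The green pentagon moved from (2.1, 2.7) to (4.7, 5.9), a distance of √(2.6² + 3.2²) ≈ 4.1.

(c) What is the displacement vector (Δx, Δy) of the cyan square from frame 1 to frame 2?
(-0.2, -3.1)

The cyan square was at (8.8, 9.7) in frame 1 and (8.6, 6.6) in frame 2.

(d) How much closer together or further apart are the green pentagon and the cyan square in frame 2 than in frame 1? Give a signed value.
-5.7

Distance in frame 1: 9.7. Distance in frame 2: 4.0.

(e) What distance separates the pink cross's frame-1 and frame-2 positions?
4.2

The pink cross moved from (10.4, 1.2) to (6.3, 1.9), a distance of √(4.1² + 0.7²) ≈ 4.2.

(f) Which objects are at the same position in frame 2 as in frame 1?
the orange circle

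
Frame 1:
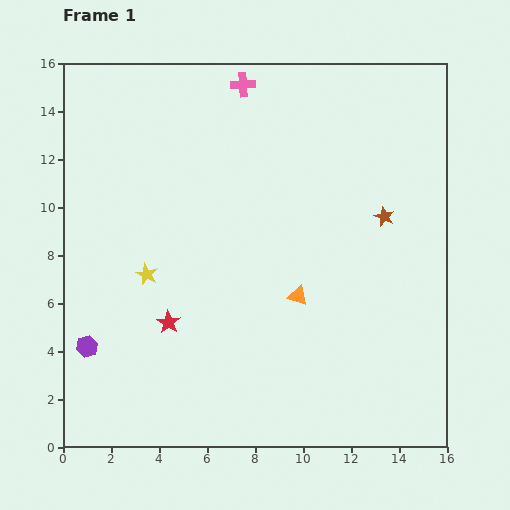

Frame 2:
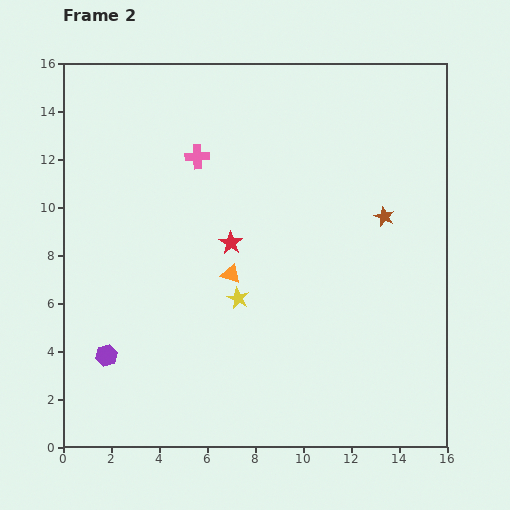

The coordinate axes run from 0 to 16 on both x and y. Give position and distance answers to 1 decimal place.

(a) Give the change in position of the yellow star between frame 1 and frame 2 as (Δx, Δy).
(3.8, -1.0)

The yellow star was at (3.5, 7.2) in frame 1 and (7.3, 6.2) in frame 2.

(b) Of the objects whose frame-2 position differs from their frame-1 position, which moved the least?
the purple hexagon

(moved 0.9)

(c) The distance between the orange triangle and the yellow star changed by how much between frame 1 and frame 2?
-5.4

Distance in frame 1: 6.4. Distance in frame 2: 1.0.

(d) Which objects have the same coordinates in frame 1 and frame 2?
the brown star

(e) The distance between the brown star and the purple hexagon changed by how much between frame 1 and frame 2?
-0.5

Distance in frame 1: 13.5. Distance in frame 2: 13.0.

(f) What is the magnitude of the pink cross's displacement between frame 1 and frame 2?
3.6

The pink cross moved from (7.5, 15.1) to (5.6, 12.1), a distance of √(1.9² + 3.0²) ≈ 3.6.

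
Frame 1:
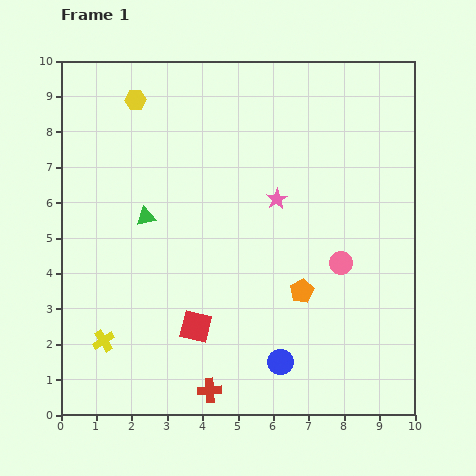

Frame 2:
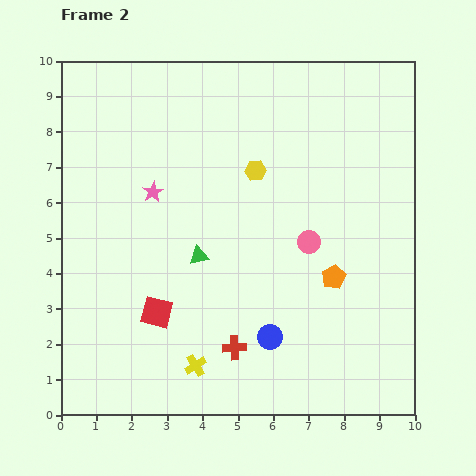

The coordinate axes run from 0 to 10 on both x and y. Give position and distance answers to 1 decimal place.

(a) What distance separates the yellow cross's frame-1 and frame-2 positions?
2.7

The yellow cross moved from (1.2, 2.1) to (3.8, 1.4), a distance of √(2.6² + 0.7²) ≈ 2.7.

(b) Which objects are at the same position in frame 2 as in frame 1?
none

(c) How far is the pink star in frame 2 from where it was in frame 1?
3.5

The pink star moved from (6.1, 6.1) to (2.6, 6.3), a distance of √(3.5² + 0.2²) ≈ 3.5.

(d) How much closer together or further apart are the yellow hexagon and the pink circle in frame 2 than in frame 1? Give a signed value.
-4.9

Distance in frame 1: 7.4. Distance in frame 2: 2.5.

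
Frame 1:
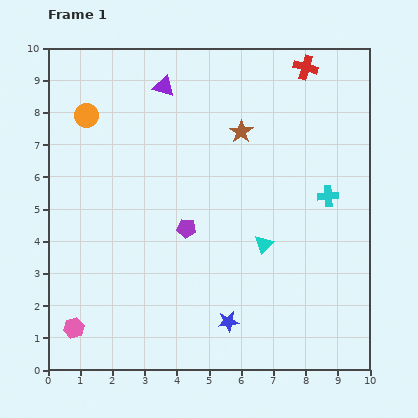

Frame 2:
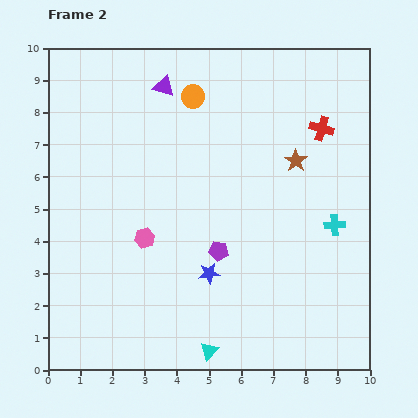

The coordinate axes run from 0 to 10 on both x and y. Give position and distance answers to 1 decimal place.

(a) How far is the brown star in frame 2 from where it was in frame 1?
1.9

The brown star moved from (6.0, 7.4) to (7.7, 6.5), a distance of √(1.7² + 0.9²) ≈ 1.9.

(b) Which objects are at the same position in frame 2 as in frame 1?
the purple triangle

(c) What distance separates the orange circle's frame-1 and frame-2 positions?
3.4

The orange circle moved from (1.2, 7.9) to (4.5, 8.5), a distance of √(3.3² + 0.6²) ≈ 3.4.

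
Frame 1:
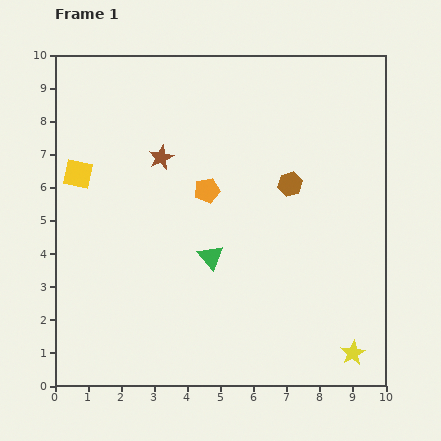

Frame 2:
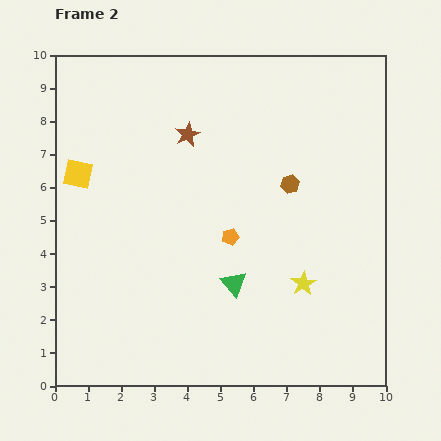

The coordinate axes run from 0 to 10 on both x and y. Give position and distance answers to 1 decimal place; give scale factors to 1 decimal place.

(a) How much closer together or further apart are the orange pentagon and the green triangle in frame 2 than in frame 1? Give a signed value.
-0.6

Distance in frame 1: 2.0. Distance in frame 2: 1.4.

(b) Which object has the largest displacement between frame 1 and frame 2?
the yellow star

(moved 2.6; next 1.6)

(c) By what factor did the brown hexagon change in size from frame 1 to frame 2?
0.8×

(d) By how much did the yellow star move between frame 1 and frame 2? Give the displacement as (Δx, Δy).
(-1.5, 2.1)

The yellow star was at (9.0, 1.0) in frame 1 and (7.5, 3.1) in frame 2.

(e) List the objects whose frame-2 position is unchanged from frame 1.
the yellow square, the brown hexagon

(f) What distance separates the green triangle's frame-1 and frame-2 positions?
1.1

The green triangle moved from (4.7, 3.9) to (5.4, 3.1), a distance of √(0.7² + 0.8²) ≈ 1.1.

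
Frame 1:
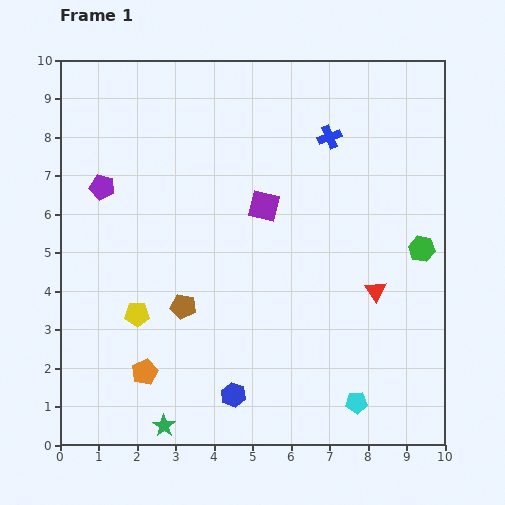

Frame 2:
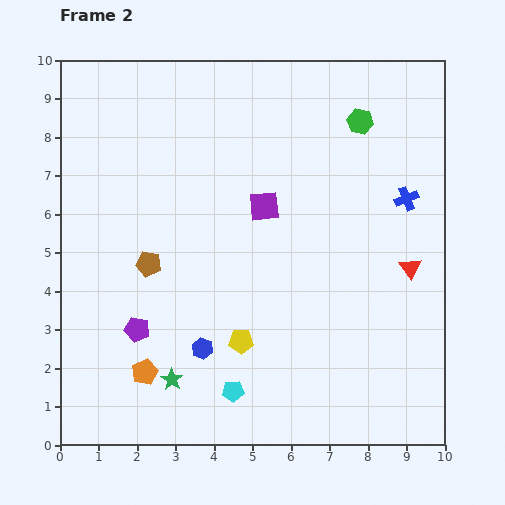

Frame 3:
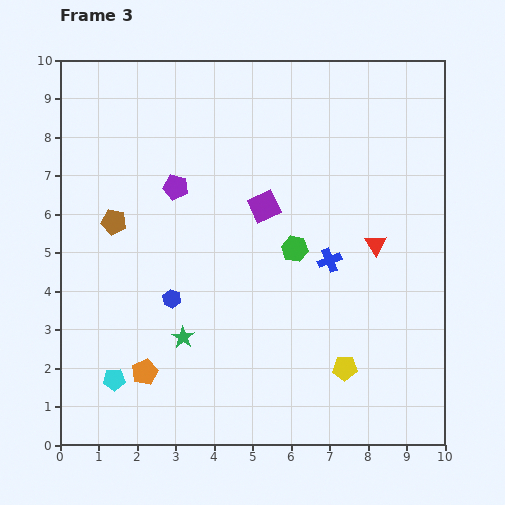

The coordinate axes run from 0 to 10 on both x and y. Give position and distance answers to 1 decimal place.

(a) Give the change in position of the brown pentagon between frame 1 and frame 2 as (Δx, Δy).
(-0.9, 1.1)

The brown pentagon was at (3.2, 3.6) in frame 1 and (2.3, 4.7) in frame 2.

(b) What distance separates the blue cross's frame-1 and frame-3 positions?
3.2

The blue cross moved from (7.0, 8.0) to (7.0, 4.8), a distance of √(0.0² + 3.2²) ≈ 3.2.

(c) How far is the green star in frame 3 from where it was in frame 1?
2.4

The green star moved from (2.7, 0.5) to (3.2, 2.8), a distance of √(0.5² + 2.3²) ≈ 2.4.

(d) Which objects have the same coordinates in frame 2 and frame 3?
the purple square, the orange pentagon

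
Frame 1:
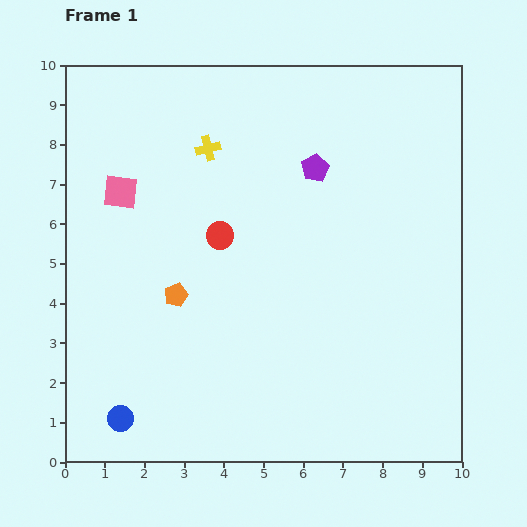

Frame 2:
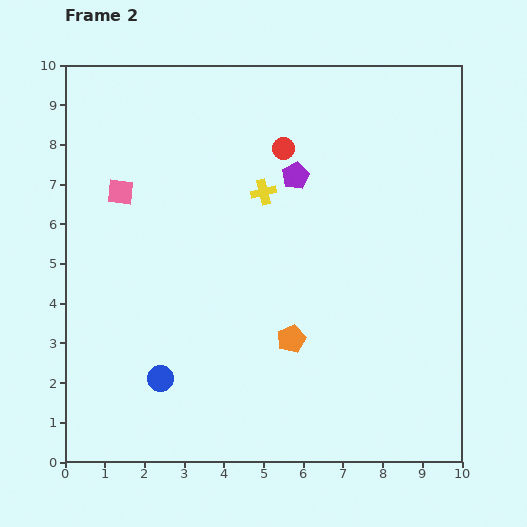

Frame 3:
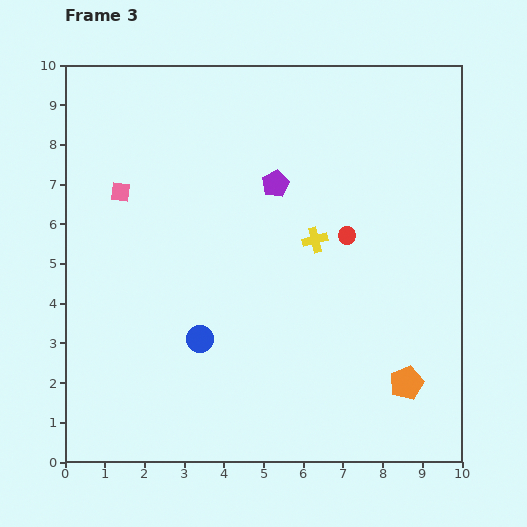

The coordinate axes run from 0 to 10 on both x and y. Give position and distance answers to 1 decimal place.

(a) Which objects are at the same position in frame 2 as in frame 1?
the pink square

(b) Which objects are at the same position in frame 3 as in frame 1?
the pink square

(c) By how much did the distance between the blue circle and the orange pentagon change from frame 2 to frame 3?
+1.9

Distance in frame 2: 3.4. Distance in frame 3: 5.3.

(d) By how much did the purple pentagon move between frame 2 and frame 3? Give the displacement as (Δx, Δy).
(-0.5, -0.2)

The purple pentagon was at (5.8, 7.2) in frame 2 and (5.3, 7.0) in frame 3.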